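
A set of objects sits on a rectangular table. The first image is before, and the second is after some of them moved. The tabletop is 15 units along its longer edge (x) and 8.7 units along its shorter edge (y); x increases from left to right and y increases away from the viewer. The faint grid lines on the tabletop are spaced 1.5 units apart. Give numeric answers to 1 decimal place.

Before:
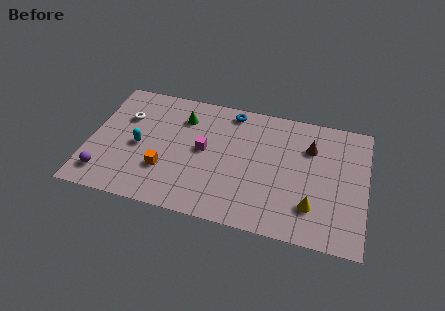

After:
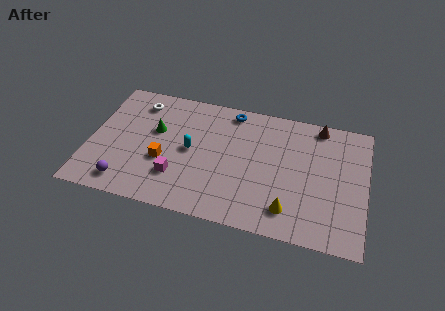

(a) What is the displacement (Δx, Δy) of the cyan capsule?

(2.8, 0.4)

The cyan capsule was at about (2.7, 4.0) and moved to about (5.5, 4.4).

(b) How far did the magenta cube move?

2.6

The magenta cube was near (6.2, 4.6) before and (4.9, 2.4) after, so it travelled √(1.3² + 2.2²) ≈ 2.6 units.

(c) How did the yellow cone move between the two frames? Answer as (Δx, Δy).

(-1.2, -0.5)

The yellow cone started near (12.2, 2.2) and ended near (11.0, 1.7).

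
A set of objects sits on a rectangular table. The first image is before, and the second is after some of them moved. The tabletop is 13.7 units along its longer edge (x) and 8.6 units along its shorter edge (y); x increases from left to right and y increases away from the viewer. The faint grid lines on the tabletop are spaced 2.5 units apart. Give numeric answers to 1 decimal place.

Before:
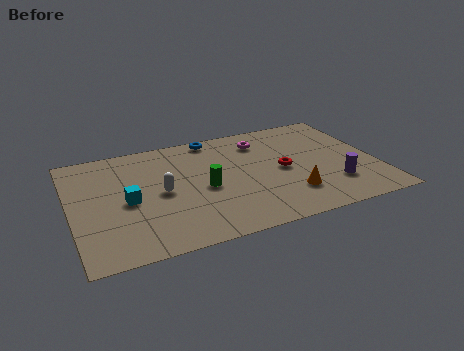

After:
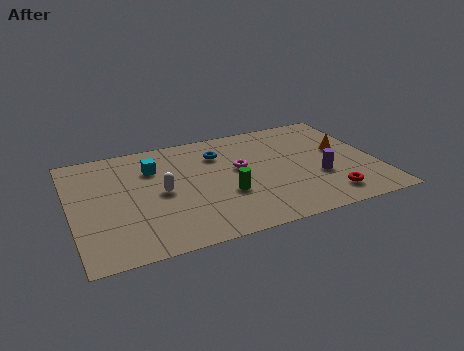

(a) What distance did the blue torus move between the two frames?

1.4

The blue torus was near (6.7, 7.8) before and (6.8, 6.4) after, so it travelled √(0.1² + 1.4²) ≈ 1.4 units.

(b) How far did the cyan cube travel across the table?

2.6

From (2.5, 4.0) to (3.8, 6.2), the cyan cube covered √(1.3² + 2.2²) ≈ 2.6 units.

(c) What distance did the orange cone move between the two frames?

3.8

The orange cone was near (9.6, 2.2) before and (12.3, 4.9) after, so it travelled √(2.7² + 2.7²) ≈ 3.8 units.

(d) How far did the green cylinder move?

1.2

The green cylinder moved from about (5.9, 3.9) to (6.8, 3.1), a distance of √(0.9² + 0.8²) ≈ 1.2.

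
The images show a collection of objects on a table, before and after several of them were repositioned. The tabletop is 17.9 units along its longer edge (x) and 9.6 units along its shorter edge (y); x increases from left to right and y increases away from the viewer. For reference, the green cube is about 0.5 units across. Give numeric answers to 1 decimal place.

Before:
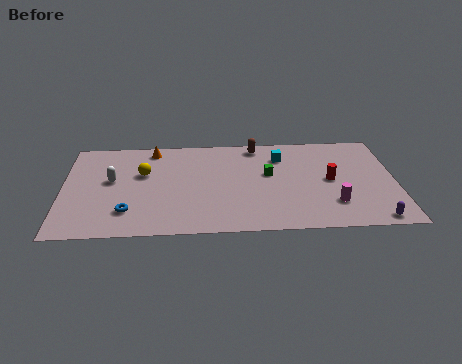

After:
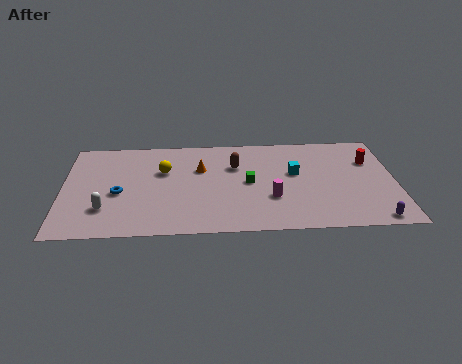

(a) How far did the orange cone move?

3.3

From (4.8, 8.4) to (7.4, 6.3), the orange cone covered √(2.6² + 2.1²) ≈ 3.3 units.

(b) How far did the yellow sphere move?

1.1

From (4.3, 6.0) to (5.4, 6.2), the yellow sphere covered √(1.1² + 0.2²) ≈ 1.1 units.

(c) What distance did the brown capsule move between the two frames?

2.3

The brown capsule moved from about (10.5, 8.5) to (9.3, 6.5), a distance of √(1.2² + 2.0²) ≈ 2.3.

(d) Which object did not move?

the purple capsule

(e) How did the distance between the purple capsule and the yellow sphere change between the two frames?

-0.9

The distance was about 13.3 in the first image and 12.4 in the second, so they moved 0.9 units closer together.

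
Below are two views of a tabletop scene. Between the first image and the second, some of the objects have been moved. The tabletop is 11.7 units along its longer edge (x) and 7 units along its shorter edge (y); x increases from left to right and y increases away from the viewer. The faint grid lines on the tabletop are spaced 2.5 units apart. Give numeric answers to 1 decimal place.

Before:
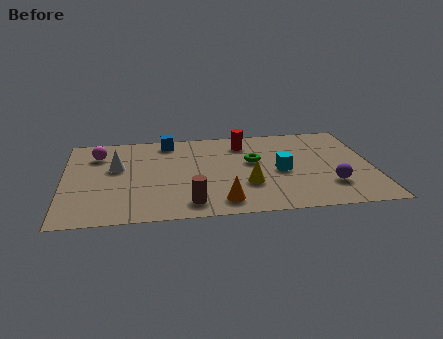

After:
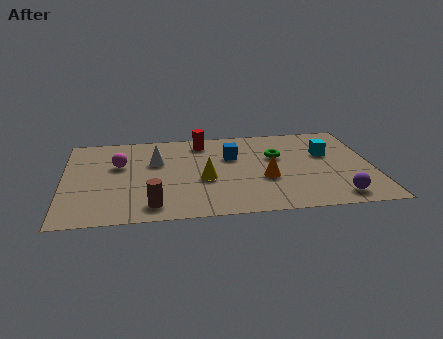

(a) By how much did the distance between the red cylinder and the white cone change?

-2.8

The distance was about 5.1 in the first image and 2.3 in the second, so they moved 2.8 units closer together.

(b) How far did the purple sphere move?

0.9

From (10.0, 1.9) to (10.2, 1.0), the purple sphere covered √(0.2² + 0.9²) ≈ 0.9 units.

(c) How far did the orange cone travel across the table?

2.3

The orange cone was near (5.9, 1.1) before and (7.6, 2.7) after, so it travelled √(1.7² + 1.6²) ≈ 2.3 units.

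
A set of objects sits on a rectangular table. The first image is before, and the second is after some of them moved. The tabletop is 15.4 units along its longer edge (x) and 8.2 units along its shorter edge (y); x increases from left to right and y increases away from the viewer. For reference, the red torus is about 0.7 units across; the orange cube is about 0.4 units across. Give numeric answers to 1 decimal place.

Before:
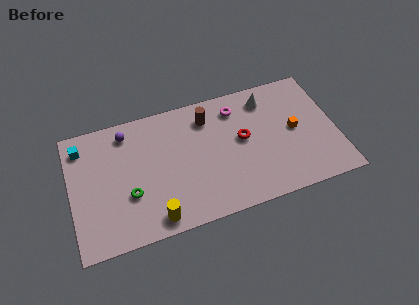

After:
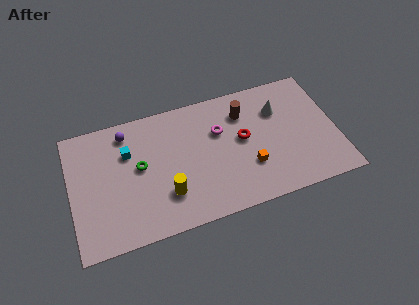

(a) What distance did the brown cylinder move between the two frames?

2.1

The brown cylinder moved from about (8.1, 6.5) to (10.2, 6.2), a distance of √(2.1² + 0.3²) ≈ 2.1.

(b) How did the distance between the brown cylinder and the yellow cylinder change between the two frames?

-0.3

The distance was about 6.5 in the first image and 6.2 in the second, so they moved 0.3 units closer together.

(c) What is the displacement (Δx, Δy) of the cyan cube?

(2.6, -1.1)

The cyan cube started near (0.8, 6.7) and ended near (3.4, 5.6).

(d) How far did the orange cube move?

3.2

The orange cube was near (13.0, 4.2) before and (10.2, 2.6) after, so it travelled √(2.8² + 1.6²) ≈ 3.2 units.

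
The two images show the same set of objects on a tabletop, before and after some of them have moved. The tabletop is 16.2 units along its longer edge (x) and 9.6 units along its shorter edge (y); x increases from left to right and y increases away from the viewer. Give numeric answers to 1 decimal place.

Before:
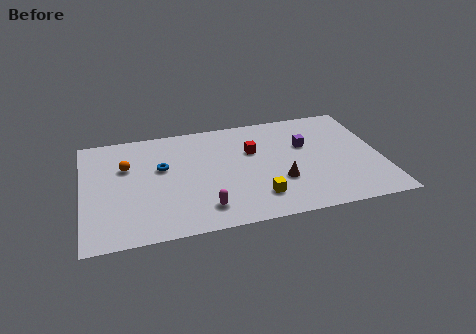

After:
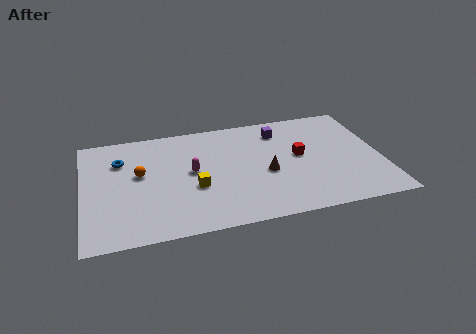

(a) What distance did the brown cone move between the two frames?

1.1

The brown cone was near (10.6, 3.2) before and (9.9, 4.1) after, so it travelled √(0.7² + 0.9²) ≈ 1.1 units.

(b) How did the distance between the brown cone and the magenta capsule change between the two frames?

-0.3

Before: roughly 4.4 units apart; after: 4.1. That's 0.3 units closer together.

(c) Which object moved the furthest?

the yellow cube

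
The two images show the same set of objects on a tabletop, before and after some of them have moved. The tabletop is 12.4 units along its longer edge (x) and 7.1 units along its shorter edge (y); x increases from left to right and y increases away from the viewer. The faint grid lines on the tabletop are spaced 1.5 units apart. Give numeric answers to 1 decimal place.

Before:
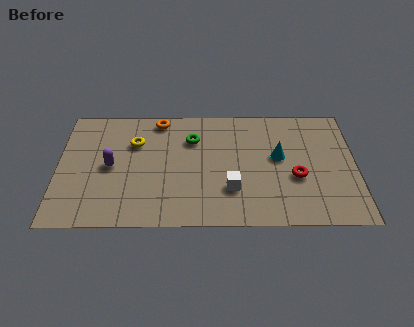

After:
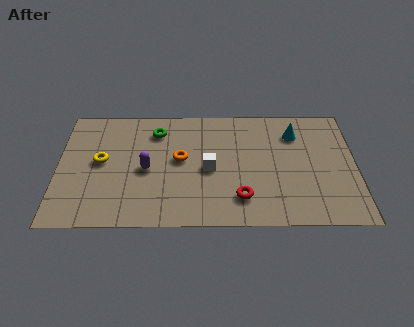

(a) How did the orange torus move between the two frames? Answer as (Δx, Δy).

(0.9, -2.4)

From the two frames, the orange torus sits at roughly (4.2, 6.3) before and (5.1, 3.9) after.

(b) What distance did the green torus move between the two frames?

1.6

The green torus moved from about (5.6, 5.1) to (4.1, 5.6), a distance of √(1.5² + 0.5²) ≈ 1.6.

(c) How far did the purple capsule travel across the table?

1.5

The purple capsule was near (2.2, 3.5) before and (3.7, 3.3) after, so it travelled √(1.5² + 0.2²) ≈ 1.5 units.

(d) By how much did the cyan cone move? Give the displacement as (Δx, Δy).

(0.7, 1.4)

The cyan cone started near (9.2, 4.0) and ended near (9.9, 5.4).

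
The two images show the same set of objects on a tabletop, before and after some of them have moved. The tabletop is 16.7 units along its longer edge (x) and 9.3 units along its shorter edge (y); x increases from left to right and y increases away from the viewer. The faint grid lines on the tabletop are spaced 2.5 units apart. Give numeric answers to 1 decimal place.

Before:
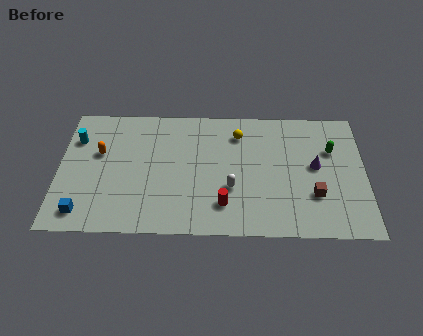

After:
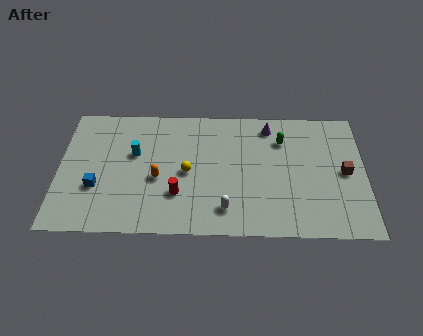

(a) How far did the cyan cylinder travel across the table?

3.4

From (0.9, 6.7) to (4.1, 5.7), the cyan cylinder covered √(3.2² + 1.0²) ≈ 3.4 units.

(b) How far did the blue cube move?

1.9

The blue cube was near (1.4, 1.4) before and (2.1, 3.2) after, so it travelled √(0.7² + 1.8²) ≈ 1.9 units.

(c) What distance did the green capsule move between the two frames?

2.8

From (14.9, 6.2) to (12.2, 6.9), the green capsule covered √(2.7² + 0.7²) ≈ 2.8 units.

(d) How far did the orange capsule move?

3.7

The orange capsule was near (2.2, 5.7) before and (5.4, 3.9) after, so it travelled √(3.2² + 1.8²) ≈ 3.7 units.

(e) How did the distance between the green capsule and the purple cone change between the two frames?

-0.3

They were about 1.5 units apart before and 1.2 after — 0.3 units closer together.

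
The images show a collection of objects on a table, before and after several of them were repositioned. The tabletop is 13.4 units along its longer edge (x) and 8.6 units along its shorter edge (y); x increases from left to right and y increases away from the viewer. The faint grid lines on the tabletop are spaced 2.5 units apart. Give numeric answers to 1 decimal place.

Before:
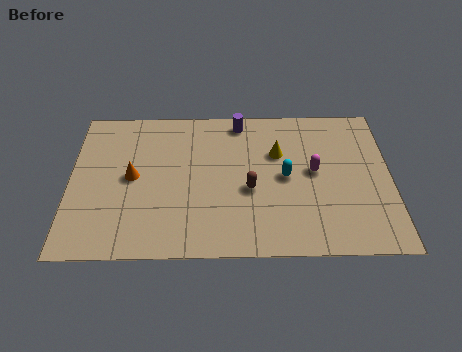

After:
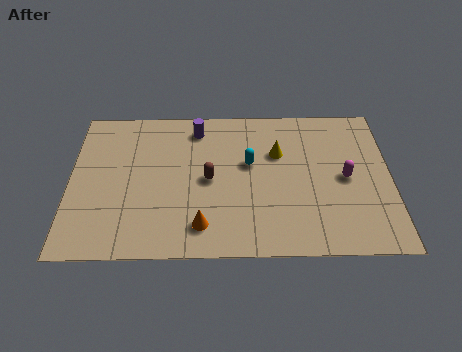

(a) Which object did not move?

the yellow cone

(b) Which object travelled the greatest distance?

the orange cone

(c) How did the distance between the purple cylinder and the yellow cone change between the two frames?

+1.2

They were about 2.5 units apart before and 3.7 after — 1.2 units further apart.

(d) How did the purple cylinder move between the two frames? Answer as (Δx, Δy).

(-1.8, -0.4)

From the two frames, the purple cylinder sits at roughly (7.1, 7.6) before and (5.3, 7.2) after.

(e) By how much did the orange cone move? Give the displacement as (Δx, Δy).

(2.9, -2.8)

The orange cone started near (2.6, 4.4) and ended near (5.5, 1.6).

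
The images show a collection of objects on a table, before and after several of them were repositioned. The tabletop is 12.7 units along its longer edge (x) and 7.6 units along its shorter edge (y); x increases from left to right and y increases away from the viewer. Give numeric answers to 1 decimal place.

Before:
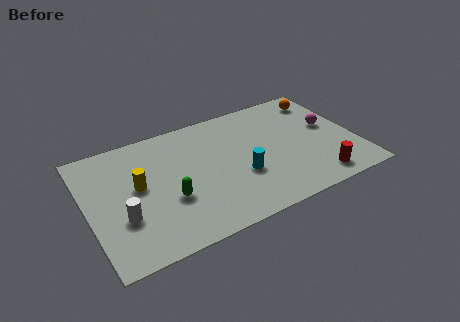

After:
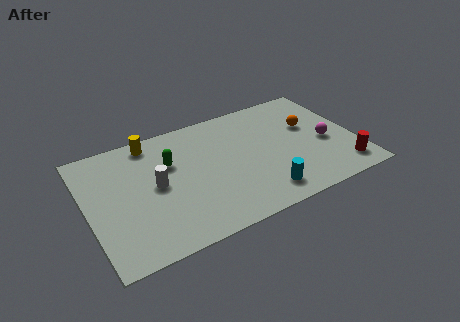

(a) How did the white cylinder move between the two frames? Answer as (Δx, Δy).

(1.7, 1.3)

From the two frames, the white cylinder sits at roughly (1.5, 2.6) before and (3.2, 3.9) after.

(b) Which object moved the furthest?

the yellow cylinder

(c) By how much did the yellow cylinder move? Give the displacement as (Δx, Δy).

(0.9, 2.5)

The yellow cylinder started near (2.4, 4.2) and ended near (3.3, 6.7).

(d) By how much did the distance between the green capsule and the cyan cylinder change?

+2.0

Before: roughly 3.4 units apart; after: 5.4. That's 2.0 units further apart.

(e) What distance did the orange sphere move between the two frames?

1.8

The orange sphere moved from about (11.6, 6.3) to (10.7, 4.7), a distance of √(0.9² + 1.6²) ≈ 1.8.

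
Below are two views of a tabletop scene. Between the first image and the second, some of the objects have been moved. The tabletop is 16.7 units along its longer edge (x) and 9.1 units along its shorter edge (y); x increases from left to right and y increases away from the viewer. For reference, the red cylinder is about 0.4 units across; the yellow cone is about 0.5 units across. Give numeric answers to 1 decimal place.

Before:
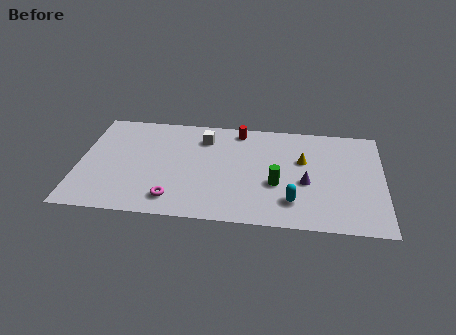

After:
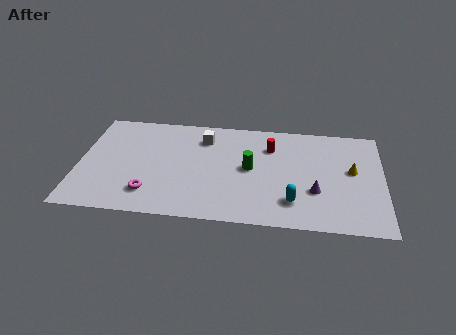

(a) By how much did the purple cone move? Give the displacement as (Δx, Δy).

(0.5, -0.7)

The purple cone was at about (12.5, 3.8) and moved to about (13.0, 3.1).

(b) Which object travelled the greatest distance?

the yellow cone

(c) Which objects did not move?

the cyan capsule and the white cube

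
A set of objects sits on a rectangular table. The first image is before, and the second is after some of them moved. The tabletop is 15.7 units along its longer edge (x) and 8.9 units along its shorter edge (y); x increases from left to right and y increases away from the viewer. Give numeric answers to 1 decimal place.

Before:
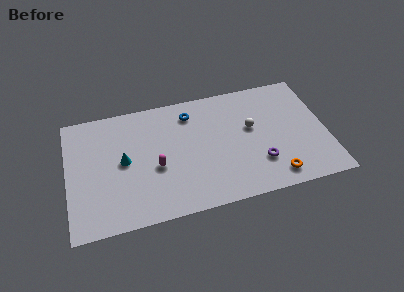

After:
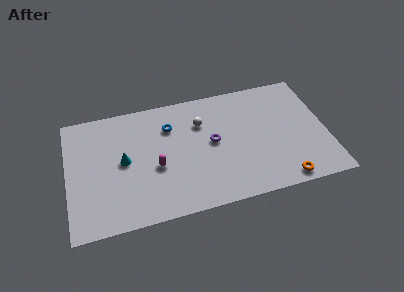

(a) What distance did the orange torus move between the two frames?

0.6

The orange torus was near (12.3, 1.3) before and (12.8, 0.9) after, so it travelled √(0.5² + 0.4²) ≈ 0.6 units.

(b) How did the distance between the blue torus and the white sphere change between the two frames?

-2.2

The distance was about 4.1 in the first image and 1.9 in the second, so they moved 2.2 units closer together.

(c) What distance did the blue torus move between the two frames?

1.5

The blue torus was near (7.6, 7.2) before and (6.3, 6.5) after, so it travelled √(1.3² + 0.7²) ≈ 1.5 units.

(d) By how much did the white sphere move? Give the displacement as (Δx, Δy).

(-3.0, 1.1)

The white sphere was at about (11.2, 5.2) and moved to about (8.2, 6.3).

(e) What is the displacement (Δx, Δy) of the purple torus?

(-2.7, 2.2)

From the two frames, the purple torus sits at roughly (11.5, 2.5) before and (8.8, 4.7) after.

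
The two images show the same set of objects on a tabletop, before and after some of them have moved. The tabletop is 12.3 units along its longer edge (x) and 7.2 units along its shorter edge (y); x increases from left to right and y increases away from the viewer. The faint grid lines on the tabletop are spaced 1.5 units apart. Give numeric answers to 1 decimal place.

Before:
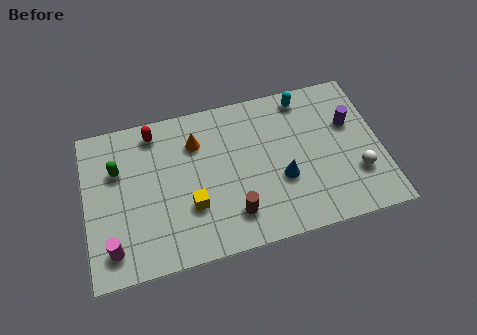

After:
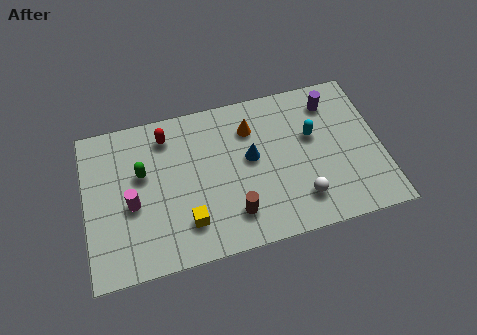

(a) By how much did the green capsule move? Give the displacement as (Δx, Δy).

(1.0, -0.4)

The green capsule was at about (1.4, 4.8) and moved to about (2.4, 4.4).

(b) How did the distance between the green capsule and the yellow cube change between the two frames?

-0.6

They were about 3.8 units apart before and 3.2 after — 0.6 units closer together.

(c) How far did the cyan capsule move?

1.9

From (9.3, 6.3) to (9.5, 4.4), the cyan capsule covered √(0.2² + 1.9²) ≈ 1.9 units.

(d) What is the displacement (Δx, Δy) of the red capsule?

(0.5, -0.3)

From the two frames, the red capsule sits at roughly (3.0, 6.2) before and (3.5, 5.9) after.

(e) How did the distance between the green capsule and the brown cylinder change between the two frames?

-1.0

The distance was about 5.6 in the first image and 4.6 in the second, so they moved 1.0 units closer together.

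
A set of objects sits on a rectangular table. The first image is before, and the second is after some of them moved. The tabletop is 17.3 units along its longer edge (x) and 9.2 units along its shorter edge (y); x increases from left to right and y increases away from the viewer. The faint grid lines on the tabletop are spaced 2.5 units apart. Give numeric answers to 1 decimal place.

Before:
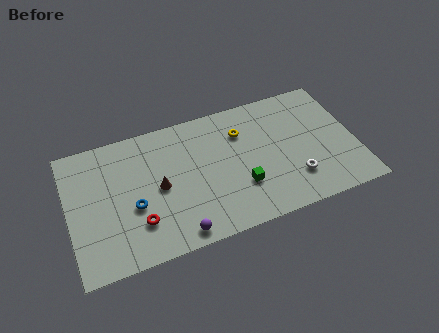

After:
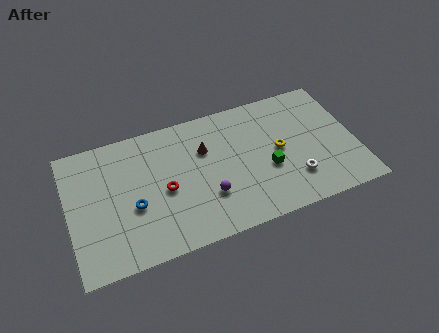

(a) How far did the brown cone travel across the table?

3.4

The brown cone moved from about (5.4, 4.5) to (8.3, 6.2), a distance of √(2.9² + 1.7²) ≈ 3.4.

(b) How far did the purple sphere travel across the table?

2.8

The purple sphere was near (6.2, 1.0) before and (8.2, 2.9) after, so it travelled √(2.0² + 1.9²) ≈ 2.8 units.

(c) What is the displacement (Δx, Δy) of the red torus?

(1.7, 1.7)

From the two frames, the red torus sits at roughly (4.0, 2.5) before and (5.7, 4.2) after.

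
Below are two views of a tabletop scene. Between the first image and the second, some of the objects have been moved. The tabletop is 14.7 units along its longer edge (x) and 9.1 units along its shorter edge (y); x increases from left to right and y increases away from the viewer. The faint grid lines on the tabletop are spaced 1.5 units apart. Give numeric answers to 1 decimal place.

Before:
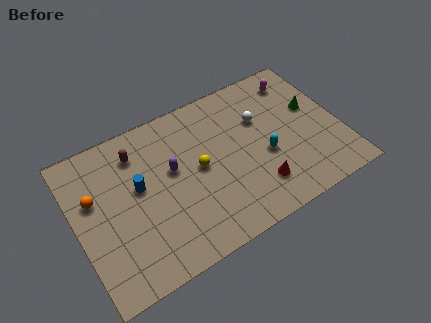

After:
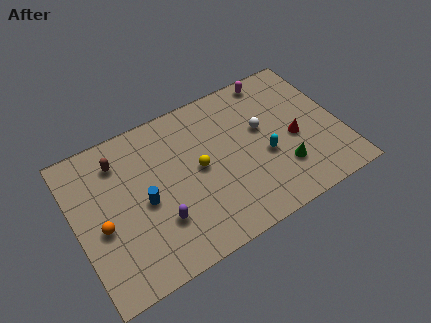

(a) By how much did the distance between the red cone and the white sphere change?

-1.9

They were about 4.0 units apart before and 2.1 after — 1.9 units closer together.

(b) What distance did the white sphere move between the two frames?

0.6

The white sphere moved from about (10.5, 6.0) to (10.5, 5.4), a distance of √(0.0² + 0.6²) ≈ 0.6.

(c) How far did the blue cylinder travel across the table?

1.0

From (3.5, 5.2) to (3.7, 4.2), the blue cylinder covered √(0.2² + 1.0²) ≈ 1.0 units.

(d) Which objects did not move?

the cyan capsule and the yellow sphere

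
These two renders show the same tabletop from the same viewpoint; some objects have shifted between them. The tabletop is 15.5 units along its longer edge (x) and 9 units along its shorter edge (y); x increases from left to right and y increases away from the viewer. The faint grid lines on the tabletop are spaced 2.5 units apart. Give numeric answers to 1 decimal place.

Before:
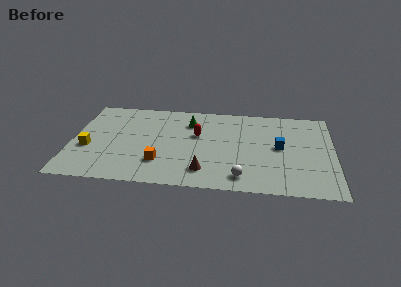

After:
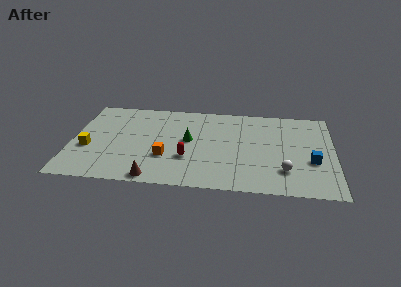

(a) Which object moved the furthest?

the brown cone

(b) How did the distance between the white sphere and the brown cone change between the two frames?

+5.5

The distance was about 2.2 in the first image and 7.7 in the second, so they moved 5.5 units further apart.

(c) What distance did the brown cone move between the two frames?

3.1

The brown cone was near (7.9, 1.8) before and (5.0, 0.8) after, so it travelled √(2.9² + 1.0²) ≈ 3.1 units.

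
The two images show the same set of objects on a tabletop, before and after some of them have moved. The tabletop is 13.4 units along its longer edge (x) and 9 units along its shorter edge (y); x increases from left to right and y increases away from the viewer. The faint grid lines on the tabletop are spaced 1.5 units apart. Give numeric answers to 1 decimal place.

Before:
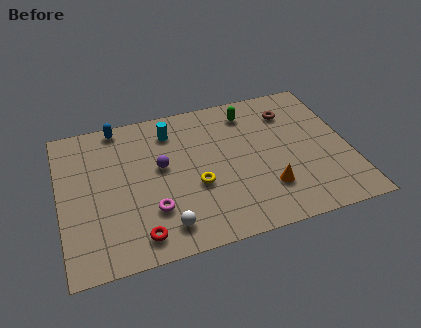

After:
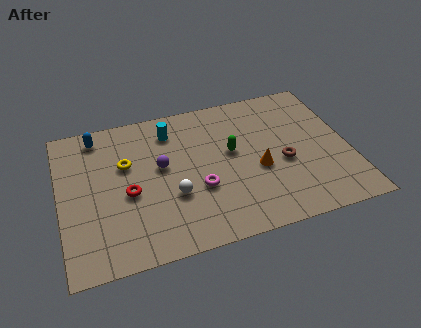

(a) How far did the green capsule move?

2.5

From (9.0, 7.4) to (8.0, 5.1), the green capsule covered √(1.0² + 2.3²) ≈ 2.5 units.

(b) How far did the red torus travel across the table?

2.6

From (3.4, 1.3) to (3.1, 3.9), the red torus covered √(0.3² + 2.6²) ≈ 2.6 units.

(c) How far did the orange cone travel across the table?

1.3

The orange cone moved from about (9.4, 2.4) to (9.1, 3.7), a distance of √(0.3² + 1.3²) ≈ 1.3.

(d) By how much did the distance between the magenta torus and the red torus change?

+1.8

They were about 1.5 units apart before and 3.3 after — 1.8 units further apart.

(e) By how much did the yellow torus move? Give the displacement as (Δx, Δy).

(-3.1, 2.2)

From the two frames, the yellow torus sits at roughly (6.2, 3.5) before and (3.1, 5.7) after.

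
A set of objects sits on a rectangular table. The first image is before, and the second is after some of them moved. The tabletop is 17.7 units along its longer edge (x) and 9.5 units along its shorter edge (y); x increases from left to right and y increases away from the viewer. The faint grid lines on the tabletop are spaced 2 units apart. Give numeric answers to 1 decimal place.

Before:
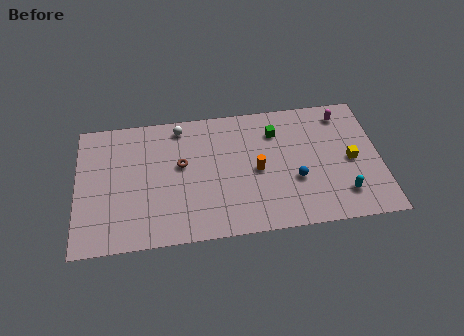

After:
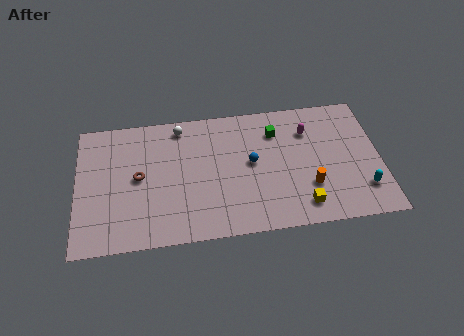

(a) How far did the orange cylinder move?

3.4

The orange cylinder was near (10.5, 4.5) before and (13.5, 2.9) after, so it travelled √(3.0² + 1.6²) ≈ 3.4 units.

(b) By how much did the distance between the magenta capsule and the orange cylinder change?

-2.2

Before: roughly 6.3 units apart; after: 4.1. That's 2.2 units closer together.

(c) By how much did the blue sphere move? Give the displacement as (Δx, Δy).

(-2.5, 1.6)

The blue sphere started near (12.7, 3.5) and ended near (10.2, 5.1).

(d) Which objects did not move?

the green cube and the white sphere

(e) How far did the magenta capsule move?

2.3

The magenta capsule was near (15.7, 8.0) before and (13.6, 7.0) after, so it travelled √(2.1² + 1.0²) ≈ 2.3 units.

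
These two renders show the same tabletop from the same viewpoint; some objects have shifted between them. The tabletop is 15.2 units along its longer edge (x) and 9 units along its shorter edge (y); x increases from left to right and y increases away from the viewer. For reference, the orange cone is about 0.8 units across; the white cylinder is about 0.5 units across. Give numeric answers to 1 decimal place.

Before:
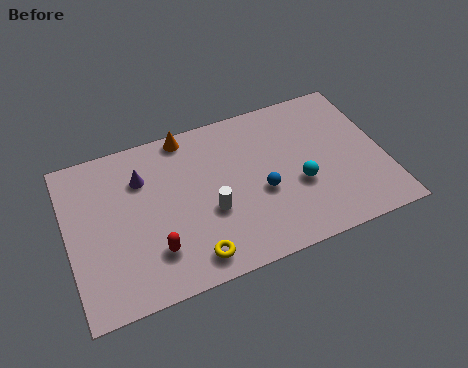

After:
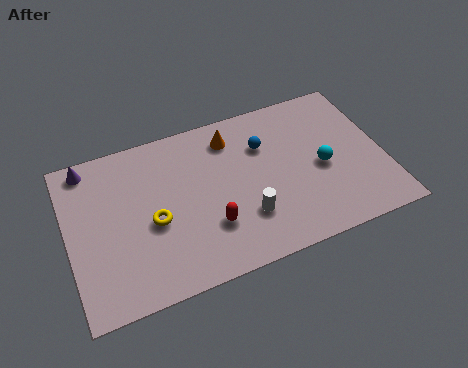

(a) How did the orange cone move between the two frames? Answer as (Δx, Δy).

(2.1, -0.9)

The orange cone was at about (6.0, 8.2) and moved to about (8.1, 7.3).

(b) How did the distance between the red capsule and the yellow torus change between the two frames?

+0.9

Before: roughly 2.0 units apart; after: 2.9. That's 0.9 units further apart.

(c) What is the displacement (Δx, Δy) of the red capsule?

(2.7, 0.4)

From the two frames, the red capsule sits at roughly (3.9, 2.3) before and (6.6, 2.7) after.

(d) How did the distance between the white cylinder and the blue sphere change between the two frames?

+1.4

The distance was about 2.5 in the first image and 3.9 in the second, so they moved 1.4 units further apart.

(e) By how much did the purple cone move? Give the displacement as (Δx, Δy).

(-2.5, 1.5)

The purple cone started near (3.7, 6.5) and ended near (1.2, 8.0).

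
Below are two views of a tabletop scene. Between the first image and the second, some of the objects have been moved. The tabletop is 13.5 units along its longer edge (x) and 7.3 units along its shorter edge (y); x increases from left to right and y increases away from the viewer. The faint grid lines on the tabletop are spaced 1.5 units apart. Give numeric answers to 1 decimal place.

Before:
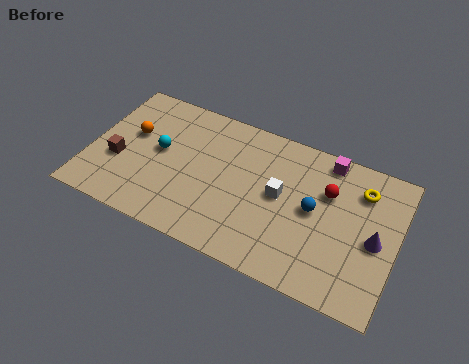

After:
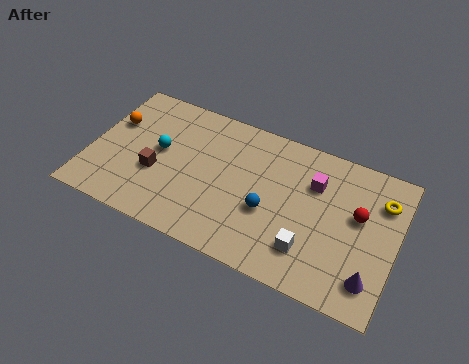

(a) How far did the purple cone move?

1.9

From (12.6, 3.4) to (12.6, 1.5), the purple cone covered √(0.0² + 1.9²) ≈ 1.9 units.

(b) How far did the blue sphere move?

2.1

The blue sphere moved from about (9.9, 3.8) to (8.0, 2.9), a distance of √(1.9² + 0.9²) ≈ 2.1.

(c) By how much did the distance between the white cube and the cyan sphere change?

+1.8

Before: roughly 5.4 units apart; after: 7.2. That's 1.8 units further apart.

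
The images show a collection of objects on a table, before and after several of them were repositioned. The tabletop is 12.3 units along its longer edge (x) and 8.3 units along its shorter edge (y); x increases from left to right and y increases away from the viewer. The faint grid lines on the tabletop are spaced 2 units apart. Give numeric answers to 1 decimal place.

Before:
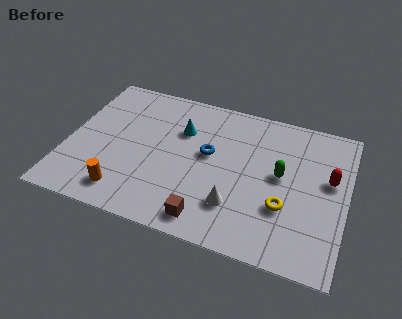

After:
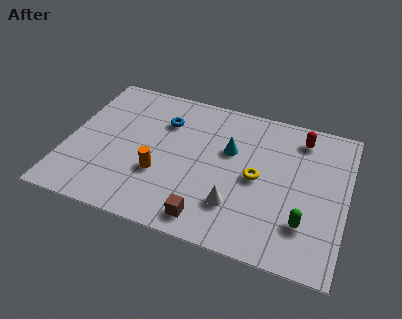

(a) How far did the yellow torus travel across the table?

1.8

From (9.7, 2.8) to (8.4, 4.0), the yellow torus covered √(1.3² + 1.2²) ≈ 1.8 units.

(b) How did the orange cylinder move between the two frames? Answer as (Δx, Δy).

(1.4, 1.5)

The orange cylinder was at about (2.8, 1.4) and moved to about (4.2, 2.9).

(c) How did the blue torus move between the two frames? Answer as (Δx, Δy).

(-2.1, 1.3)

The blue torus was at about (6.2, 4.7) and moved to about (4.1, 6.0).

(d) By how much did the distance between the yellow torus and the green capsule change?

+1.1

They were about 1.7 units apart before and 2.8 after — 1.1 units further apart.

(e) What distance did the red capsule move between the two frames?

2.4

From (11.5, 4.9) to (10.1, 6.9), the red capsule covered √(1.4² + 2.0²) ≈ 2.4 units.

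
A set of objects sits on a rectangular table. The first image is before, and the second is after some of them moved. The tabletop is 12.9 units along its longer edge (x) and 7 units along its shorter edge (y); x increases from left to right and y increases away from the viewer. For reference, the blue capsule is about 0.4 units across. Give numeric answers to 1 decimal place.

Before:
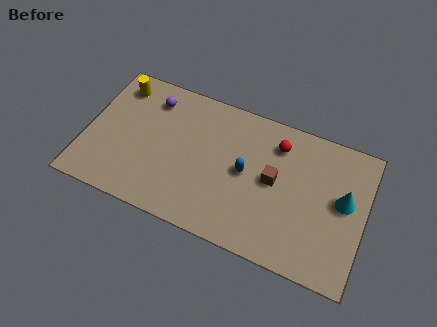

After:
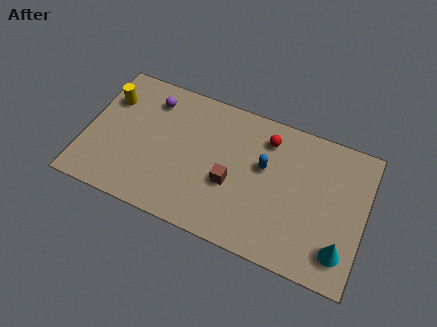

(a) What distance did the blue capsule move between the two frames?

1.0

From (7.4, 3.6) to (8.2, 4.2), the blue capsule covered √(0.8² + 0.6²) ≈ 1.0 units.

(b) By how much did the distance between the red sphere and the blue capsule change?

-0.9

They were about 2.3 units apart before and 1.4 after — 0.9 units closer together.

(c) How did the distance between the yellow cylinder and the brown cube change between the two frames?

-1.5

The distance was about 7.8 in the first image and 6.3 in the second, so they moved 1.5 units closer together.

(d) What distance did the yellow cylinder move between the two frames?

0.9

The yellow cylinder was near (1.2, 5.8) before and (0.9, 5.0) after, so it travelled √(0.3² + 0.8²) ≈ 0.9 units.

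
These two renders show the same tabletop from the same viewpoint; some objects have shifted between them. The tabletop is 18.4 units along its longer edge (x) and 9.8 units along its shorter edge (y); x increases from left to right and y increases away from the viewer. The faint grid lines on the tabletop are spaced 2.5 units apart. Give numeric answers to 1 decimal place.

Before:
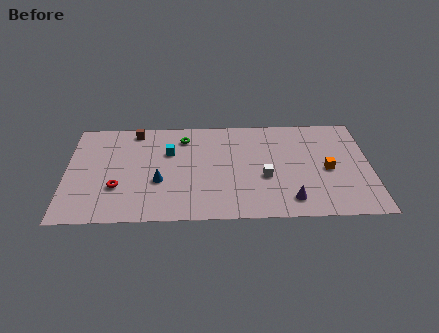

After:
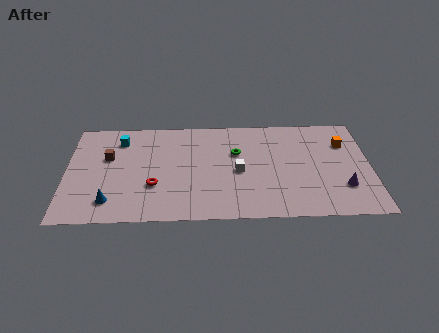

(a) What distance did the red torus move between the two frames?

2.2

The red torus was near (3.1, 3.2) before and (5.3, 3.3) after, so it travelled √(2.2² + 0.1²) ≈ 2.2 units.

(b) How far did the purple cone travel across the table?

3.4

The purple cone moved from about (13.5, 1.7) to (16.7, 2.8), a distance of √(3.2² + 1.1²) ≈ 3.4.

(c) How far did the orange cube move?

2.7

The orange cube was near (15.8, 4.5) before and (16.9, 7.0) after, so it travelled √(1.1² + 2.5²) ≈ 2.7 units.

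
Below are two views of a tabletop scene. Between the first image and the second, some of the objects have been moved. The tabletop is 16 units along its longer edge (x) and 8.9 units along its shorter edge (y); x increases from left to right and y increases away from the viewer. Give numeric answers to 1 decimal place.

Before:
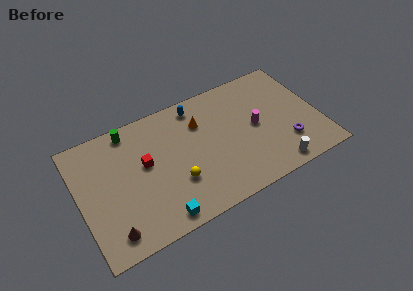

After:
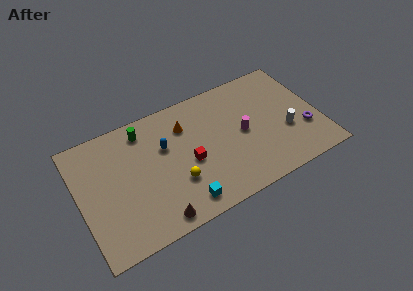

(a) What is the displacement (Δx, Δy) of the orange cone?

(-1.0, 0.2)

The orange cone was at about (8.3, 6.4) and moved to about (7.3, 6.6).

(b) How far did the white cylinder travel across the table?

2.5

The white cylinder moved from about (12.6, 1.0) to (13.7, 3.3), a distance of √(1.1² + 2.3²) ≈ 2.5.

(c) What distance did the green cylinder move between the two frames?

1.0

The green cylinder moved from about (3.7, 7.9) to (4.6, 7.5), a distance of √(0.9² + 0.4²) ≈ 1.0.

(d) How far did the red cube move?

3.0

The red cube moved from about (4.4, 5.1) to (7.2, 3.9), a distance of √(2.8² + 1.2²) ≈ 3.0.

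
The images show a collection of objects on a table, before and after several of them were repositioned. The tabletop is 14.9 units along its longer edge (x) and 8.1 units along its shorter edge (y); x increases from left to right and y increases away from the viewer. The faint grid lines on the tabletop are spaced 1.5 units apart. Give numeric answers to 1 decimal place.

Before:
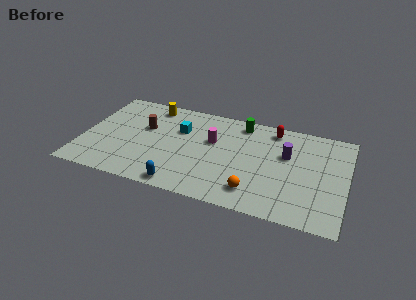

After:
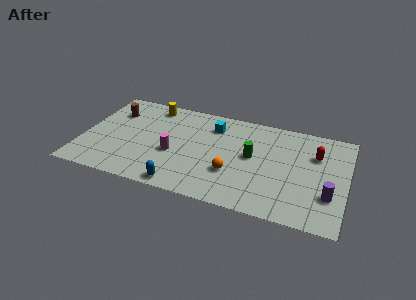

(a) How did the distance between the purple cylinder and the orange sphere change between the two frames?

+1.6

The distance was about 3.8 in the first image and 5.4 in the second, so they moved 1.6 units further apart.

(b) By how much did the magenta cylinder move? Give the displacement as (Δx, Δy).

(-2.1, -1.7)

The magenta cylinder started near (7.3, 5.0) and ended near (5.2, 3.3).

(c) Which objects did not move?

the blue capsule and the yellow cylinder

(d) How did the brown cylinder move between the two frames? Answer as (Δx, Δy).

(-1.9, 0.9)

The brown cylinder started near (3.4, 5.0) and ended near (1.5, 5.9).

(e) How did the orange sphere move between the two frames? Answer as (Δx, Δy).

(-1.3, 1.1)

From the two frames, the orange sphere sits at roughly (9.9, 1.6) before and (8.6, 2.7) after.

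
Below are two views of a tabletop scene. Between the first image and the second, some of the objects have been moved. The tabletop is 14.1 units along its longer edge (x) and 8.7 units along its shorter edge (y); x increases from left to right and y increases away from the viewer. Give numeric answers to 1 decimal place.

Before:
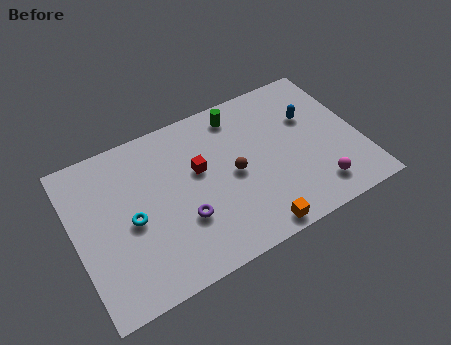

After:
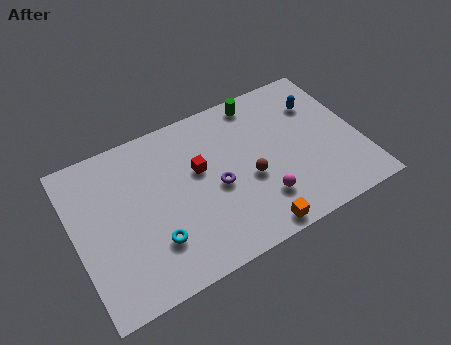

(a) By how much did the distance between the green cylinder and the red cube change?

+1.0

Before: roughly 3.2 units apart; after: 4.2. That's 1.0 units further apart.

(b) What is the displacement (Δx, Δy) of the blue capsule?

(0.5, 0.6)

The blue capsule was at about (11.9, 5.7) and moved to about (12.4, 6.3).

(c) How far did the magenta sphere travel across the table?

2.8

The magenta sphere moved from about (11.6, 1.6) to (8.9, 2.2), a distance of √(2.7² + 0.6²) ≈ 2.8.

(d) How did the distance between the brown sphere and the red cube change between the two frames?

+0.9

They were about 1.9 units apart before and 2.8 after — 0.9 units further apart.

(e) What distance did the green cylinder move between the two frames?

1.1

The green cylinder moved from about (8.5, 7.4) to (9.6, 7.7), a distance of √(1.1² + 0.3²) ≈ 1.1.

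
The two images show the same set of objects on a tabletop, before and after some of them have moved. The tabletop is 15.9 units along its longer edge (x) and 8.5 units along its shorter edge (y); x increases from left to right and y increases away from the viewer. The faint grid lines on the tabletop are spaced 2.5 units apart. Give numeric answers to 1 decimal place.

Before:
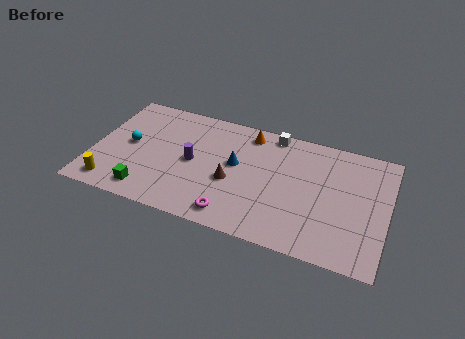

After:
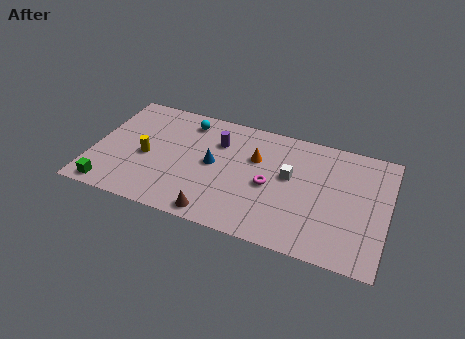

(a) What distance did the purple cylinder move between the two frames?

2.2

The purple cylinder was near (5.4, 4.2) before and (6.6, 6.1) after, so it travelled √(1.2² + 1.9²) ≈ 2.2 units.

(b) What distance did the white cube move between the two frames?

3.0

The white cube moved from about (9.5, 7.7) to (10.6, 4.9), a distance of √(1.1² + 2.8²) ≈ 3.0.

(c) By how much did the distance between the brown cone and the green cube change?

+0.9

Before: roughly 4.9 units apart; after: 5.8. That's 0.9 units further apart.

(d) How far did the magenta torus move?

3.2

The magenta torus was near (7.9, 1.2) before and (9.6, 3.9) after, so it travelled √(1.7² + 2.7²) ≈ 3.2 units.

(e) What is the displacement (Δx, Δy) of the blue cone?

(-1.2, -0.4)

The blue cone was at about (7.7, 4.8) and moved to about (6.5, 4.4).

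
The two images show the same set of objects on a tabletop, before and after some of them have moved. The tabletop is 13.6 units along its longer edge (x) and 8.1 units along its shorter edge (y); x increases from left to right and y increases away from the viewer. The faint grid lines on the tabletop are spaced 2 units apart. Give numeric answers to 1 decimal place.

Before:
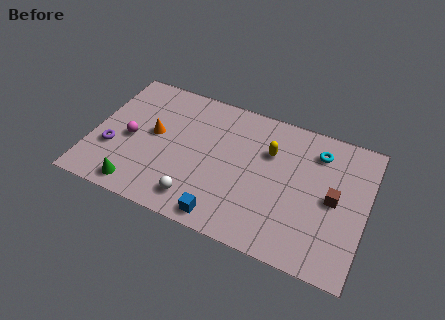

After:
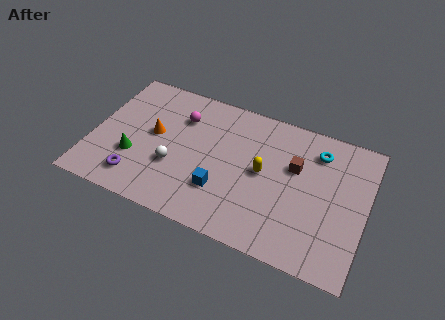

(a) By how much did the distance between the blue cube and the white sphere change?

+1.0

They were about 1.5 units apart before and 2.5 after — 1.0 units further apart.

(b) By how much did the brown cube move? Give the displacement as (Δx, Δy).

(-2.0, 1.1)

From the two frames, the brown cube sits at roughly (12.0, 4.0) before and (10.0, 5.1) after.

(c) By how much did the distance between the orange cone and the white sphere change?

-2.0

Before: roughly 3.9 units apart; after: 1.9. That's 2.0 units closer together.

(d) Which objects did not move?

the cyan torus and the orange cone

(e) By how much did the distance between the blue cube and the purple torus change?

-1.9

The distance was about 6.1 in the first image and 4.2 in the second, so they moved 1.9 units closer together.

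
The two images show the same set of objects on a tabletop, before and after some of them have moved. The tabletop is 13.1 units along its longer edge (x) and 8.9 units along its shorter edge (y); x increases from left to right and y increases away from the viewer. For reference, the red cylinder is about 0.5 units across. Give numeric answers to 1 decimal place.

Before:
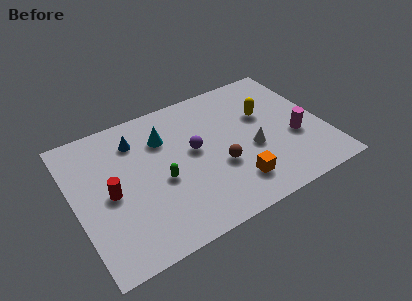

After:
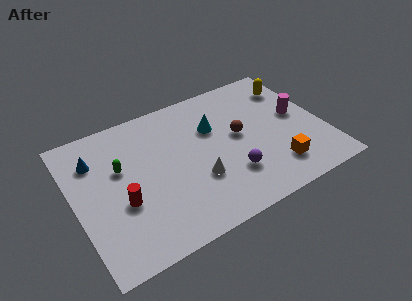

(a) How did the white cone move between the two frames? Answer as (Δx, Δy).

(-3.0, -0.6)

The white cone was at about (9.2, 3.6) and moved to about (6.2, 3.0).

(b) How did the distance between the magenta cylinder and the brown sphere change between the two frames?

-0.9

They were about 4.1 units apart before and 3.2 after — 0.9 units closer together.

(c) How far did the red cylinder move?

0.9

The red cylinder moved from about (1.8, 4.2) to (2.3, 3.4), a distance of √(0.5² + 0.8²) ≈ 0.9.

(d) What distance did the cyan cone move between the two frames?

2.6

The cyan cone moved from about (4.9, 6.4) to (7.5, 5.9), a distance of √(2.6² + 0.5²) ≈ 2.6.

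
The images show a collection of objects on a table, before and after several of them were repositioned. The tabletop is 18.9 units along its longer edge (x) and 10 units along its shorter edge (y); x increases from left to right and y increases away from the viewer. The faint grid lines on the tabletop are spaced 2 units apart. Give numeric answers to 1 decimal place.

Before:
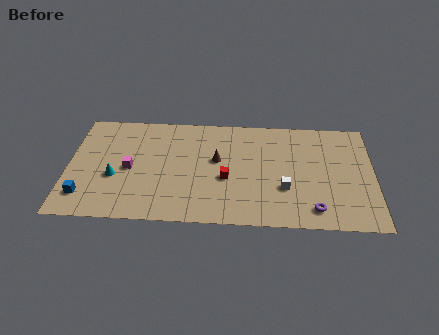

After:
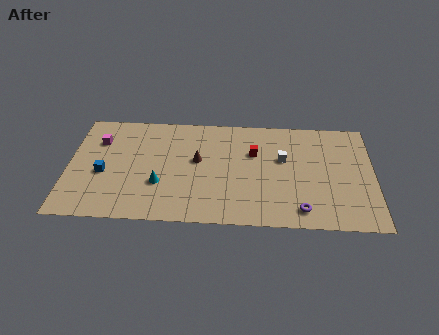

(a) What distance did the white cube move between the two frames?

2.7

The white cube was near (13.4, 3.4) before and (13.3, 6.1) after, so it travelled √(0.1² + 2.7²) ≈ 2.7 units.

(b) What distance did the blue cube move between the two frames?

2.4

From (1.1, 2.1) to (2.2, 4.2), the blue cube covered √(1.1² + 2.1²) ≈ 2.4 units.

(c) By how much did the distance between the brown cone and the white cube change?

+0.5

The distance was about 4.8 in the first image and 5.3 in the second, so they moved 0.5 units further apart.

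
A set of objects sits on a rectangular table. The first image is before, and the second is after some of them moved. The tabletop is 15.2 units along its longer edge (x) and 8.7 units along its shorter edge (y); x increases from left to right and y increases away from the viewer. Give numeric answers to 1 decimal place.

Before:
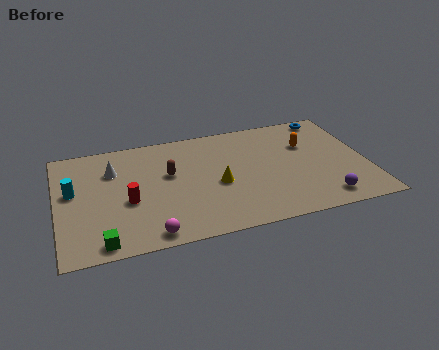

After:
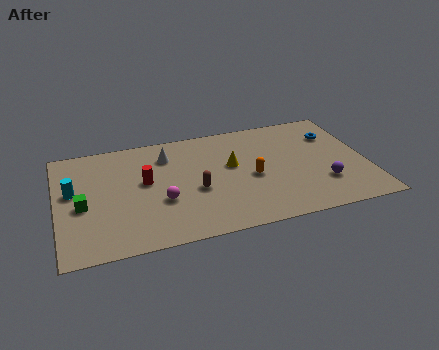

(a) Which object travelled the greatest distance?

the orange capsule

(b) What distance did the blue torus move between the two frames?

1.5

From (13.7, 7.8) to (13.8, 6.3), the blue torus covered √(0.1² + 1.5²) ≈ 1.5 units.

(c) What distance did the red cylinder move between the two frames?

1.6

From (3.4, 3.6) to (4.3, 4.9), the red cylinder covered √(0.9² + 1.3²) ≈ 1.6 units.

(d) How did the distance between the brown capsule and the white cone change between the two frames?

+0.4

Before: roughly 2.9 units apart; after: 3.3. That's 0.4 units further apart.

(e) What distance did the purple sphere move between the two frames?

1.2

The purple sphere was near (12.8, 1.3) before and (12.9, 2.5) after, so it travelled √(0.1² + 1.2²) ≈ 1.2 units.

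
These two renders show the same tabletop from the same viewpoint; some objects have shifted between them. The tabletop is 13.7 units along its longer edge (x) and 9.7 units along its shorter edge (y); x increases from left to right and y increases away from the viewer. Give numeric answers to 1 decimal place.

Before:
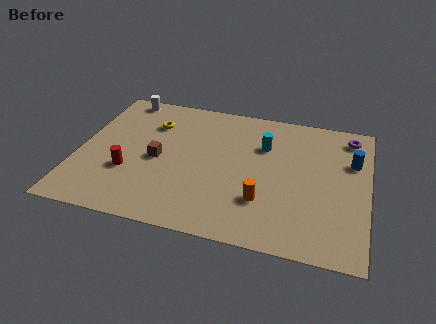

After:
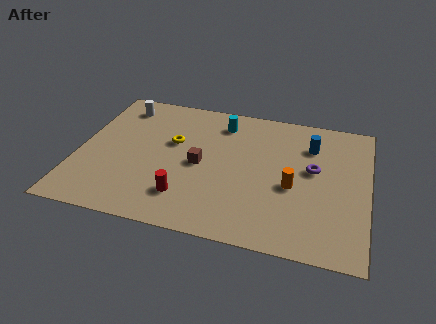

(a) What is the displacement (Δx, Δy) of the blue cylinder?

(-2.0, 0.7)

The blue cylinder started near (12.9, 6.5) and ended near (10.9, 7.2).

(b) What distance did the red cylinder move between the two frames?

3.0

From (2.5, 3.3) to (5.3, 2.2), the red cylinder covered √(2.8² + 1.1²) ≈ 3.0 units.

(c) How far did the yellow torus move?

1.6

The yellow torus was near (3.3, 7.1) before and (4.4, 5.9) after, so it travelled √(1.1² + 1.2²) ≈ 1.6 units.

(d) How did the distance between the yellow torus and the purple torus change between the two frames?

-2.8

The distance was about 9.5 in the first image and 6.7 in the second, so they moved 2.8 units closer together.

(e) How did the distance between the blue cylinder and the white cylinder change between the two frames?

-2.2

Before: roughly 11.4 units apart; after: 9.2. That's 2.2 units closer together.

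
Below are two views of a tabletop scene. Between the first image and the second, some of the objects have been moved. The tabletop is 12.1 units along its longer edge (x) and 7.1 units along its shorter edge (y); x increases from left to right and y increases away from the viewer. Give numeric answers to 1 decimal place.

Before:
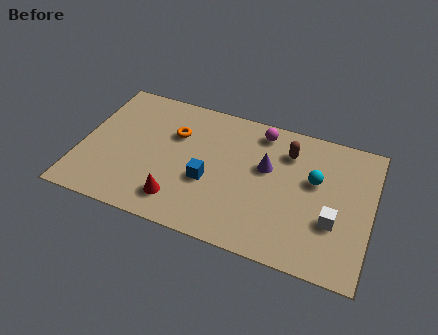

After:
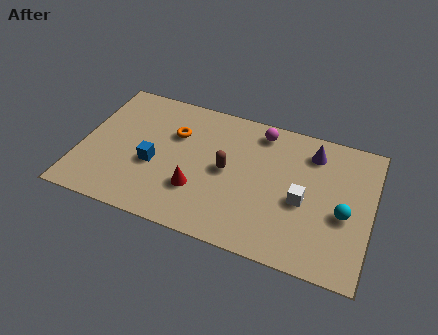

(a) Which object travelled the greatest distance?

the brown capsule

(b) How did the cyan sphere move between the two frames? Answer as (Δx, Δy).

(1.3, -1.3)

The cyan sphere was at about (9.7, 4.3) and moved to about (11.0, 3.0).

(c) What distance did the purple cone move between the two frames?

2.3

The purple cone was near (7.7, 4.3) before and (9.5, 5.7) after, so it travelled √(1.8² + 1.4²) ≈ 2.3 units.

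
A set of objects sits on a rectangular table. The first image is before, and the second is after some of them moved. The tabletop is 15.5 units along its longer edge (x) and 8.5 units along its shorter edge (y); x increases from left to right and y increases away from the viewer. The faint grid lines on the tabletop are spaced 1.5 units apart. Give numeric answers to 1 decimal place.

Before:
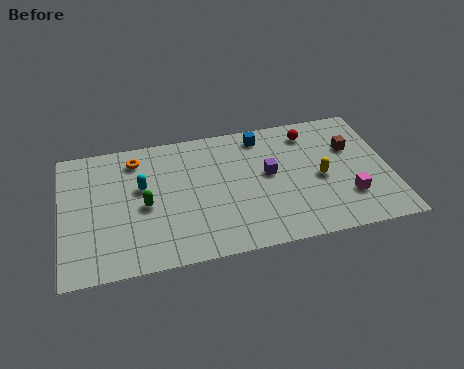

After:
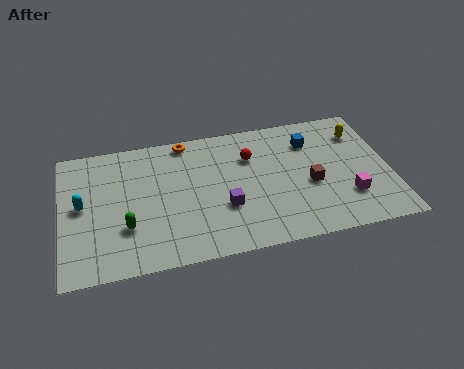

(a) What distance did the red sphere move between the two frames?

3.1

The red sphere was near (11.9, 7.0) before and (9.0, 6.0) after, so it travelled √(2.9² + 1.0²) ≈ 3.1 units.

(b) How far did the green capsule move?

1.5

The green capsule was near (3.9, 3.9) before and (3.0, 2.7) after, so it travelled √(0.9² + 1.2²) ≈ 1.5 units.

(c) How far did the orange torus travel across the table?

2.5

The orange torus was near (3.6, 7.0) before and (6.0, 7.7) after, so it travelled √(2.4² + 0.7²) ≈ 2.5 units.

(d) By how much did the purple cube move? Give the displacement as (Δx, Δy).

(-2.2, -1.7)

The purple cube was at about (9.8, 4.7) and moved to about (7.6, 3.0).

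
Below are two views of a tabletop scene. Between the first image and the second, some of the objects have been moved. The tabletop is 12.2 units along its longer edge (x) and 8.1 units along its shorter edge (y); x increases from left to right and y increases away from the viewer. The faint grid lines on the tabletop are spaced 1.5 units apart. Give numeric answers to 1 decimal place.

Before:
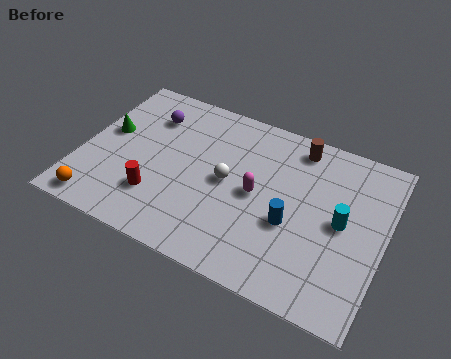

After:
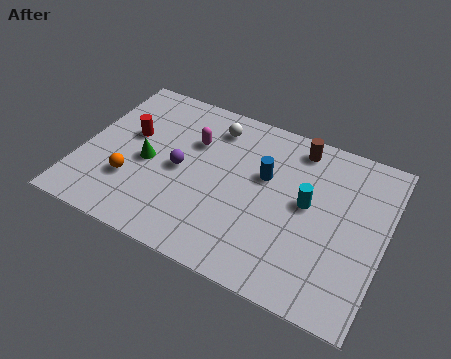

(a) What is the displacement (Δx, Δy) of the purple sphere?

(1.6, -2.2)

The purple sphere started near (2.4, 6.1) and ended near (4.0, 3.9).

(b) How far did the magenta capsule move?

3.2

From (7.1, 4.0) to (4.3, 5.5), the magenta capsule covered √(2.8² + 1.5²) ≈ 3.2 units.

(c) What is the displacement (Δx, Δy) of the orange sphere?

(1.1, 1.6)

From the two frames, the orange sphere sits at roughly (1.1, 0.9) before and (2.2, 2.5) after.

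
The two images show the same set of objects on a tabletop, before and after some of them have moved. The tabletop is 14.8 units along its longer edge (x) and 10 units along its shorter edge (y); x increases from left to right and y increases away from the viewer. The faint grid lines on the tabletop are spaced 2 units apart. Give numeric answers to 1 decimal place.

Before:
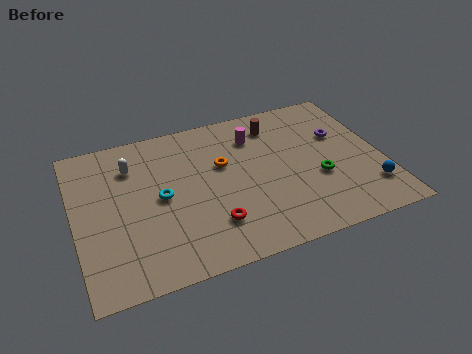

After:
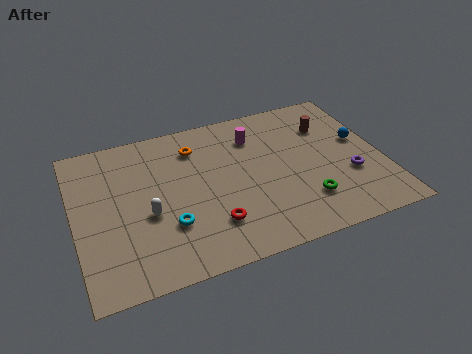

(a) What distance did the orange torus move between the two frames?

2.0

The orange torus moved from about (7.2, 6.2) to (6.0, 7.8), a distance of √(1.2² + 1.6²) ≈ 2.0.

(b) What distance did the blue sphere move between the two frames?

3.4

The blue sphere was near (13.9, 2.3) before and (13.9, 5.7) after, so it travelled √(0.0² + 3.4²) ≈ 3.4 units.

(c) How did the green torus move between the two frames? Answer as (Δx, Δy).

(-0.8, -1.3)

From the two frames, the green torus sits at roughly (11.6, 3.8) before and (10.8, 2.5) after.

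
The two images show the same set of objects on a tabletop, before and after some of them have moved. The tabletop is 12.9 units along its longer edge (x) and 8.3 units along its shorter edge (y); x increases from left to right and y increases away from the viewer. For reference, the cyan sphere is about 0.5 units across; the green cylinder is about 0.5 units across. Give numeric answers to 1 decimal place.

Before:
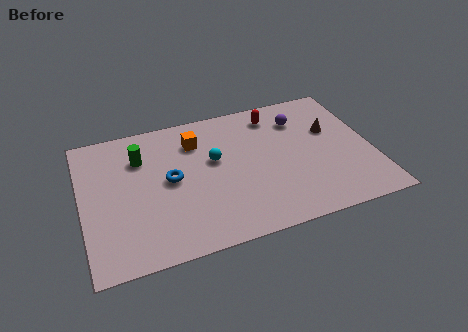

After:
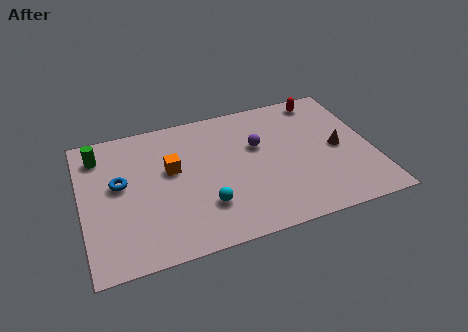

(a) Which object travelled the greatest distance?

the cyan sphere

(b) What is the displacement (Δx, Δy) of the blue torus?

(-2.2, 0.4)

The blue torus was at about (3.9, 4.3) and moved to about (1.7, 4.7).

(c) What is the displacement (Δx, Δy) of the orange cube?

(-1.2, -1.4)

The orange cube started near (5.2, 6.3) and ended near (4.0, 4.9).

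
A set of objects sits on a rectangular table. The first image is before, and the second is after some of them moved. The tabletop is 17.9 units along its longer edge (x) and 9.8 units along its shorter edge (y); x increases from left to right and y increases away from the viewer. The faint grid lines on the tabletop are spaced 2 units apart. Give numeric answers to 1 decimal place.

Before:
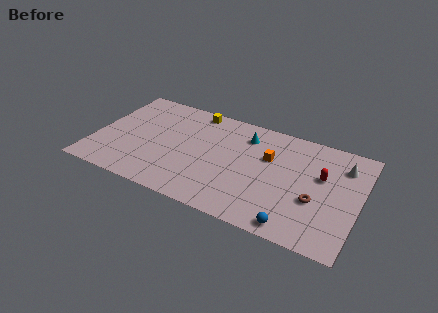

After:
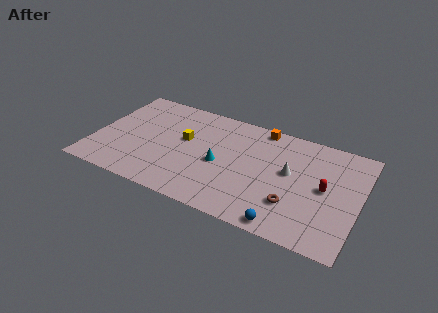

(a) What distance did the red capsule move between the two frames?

1.0

The red capsule was near (15.3, 6.0) before and (15.6, 5.0) after, so it travelled √(0.3² + 1.0²) ≈ 1.0 units.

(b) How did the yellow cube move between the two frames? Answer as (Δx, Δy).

(-0.3, -3.1)

The yellow cube started near (6.3, 8.8) and ended near (6.0, 5.7).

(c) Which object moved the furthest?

the white cone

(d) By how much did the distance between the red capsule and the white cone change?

+0.5

Before: roughly 2.0 units apart; after: 2.5. That's 0.5 units further apart.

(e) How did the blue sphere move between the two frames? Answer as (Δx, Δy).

(-0.6, -0.1)

From the two frames, the blue sphere sits at roughly (14.0, 1.0) before and (13.4, 0.9) after.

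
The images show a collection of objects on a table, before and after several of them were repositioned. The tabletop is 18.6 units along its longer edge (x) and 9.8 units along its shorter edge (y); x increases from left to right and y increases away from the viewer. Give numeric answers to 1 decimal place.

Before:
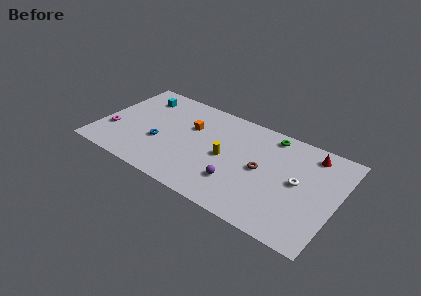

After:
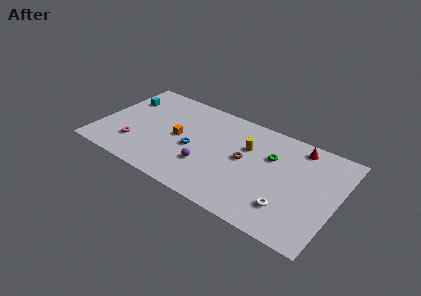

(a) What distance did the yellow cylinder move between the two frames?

2.3

The yellow cylinder moved from about (10.0, 4.7) to (11.4, 6.5), a distance of √(1.4² + 1.8²) ≈ 2.3.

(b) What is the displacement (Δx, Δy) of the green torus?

(0.3, -2.1)

From the two frames, the green torus sits at roughly (13.0, 8.6) before and (13.3, 6.5) after.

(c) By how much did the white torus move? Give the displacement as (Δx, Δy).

(-0.4, -2.7)

The white torus was at about (15.6, 5.1) and moved to about (15.2, 2.4).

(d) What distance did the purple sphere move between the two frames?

2.5

From (11.2, 2.7) to (8.7, 3.1), the purple sphere covered √(2.5² + 0.4²) ≈ 2.5 units.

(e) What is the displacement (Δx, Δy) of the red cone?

(-1.0, 0.2)

The red cone was at about (16.2, 8.3) and moved to about (15.2, 8.5).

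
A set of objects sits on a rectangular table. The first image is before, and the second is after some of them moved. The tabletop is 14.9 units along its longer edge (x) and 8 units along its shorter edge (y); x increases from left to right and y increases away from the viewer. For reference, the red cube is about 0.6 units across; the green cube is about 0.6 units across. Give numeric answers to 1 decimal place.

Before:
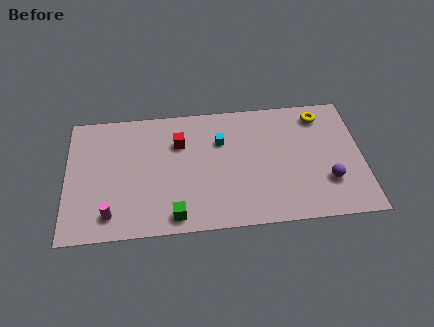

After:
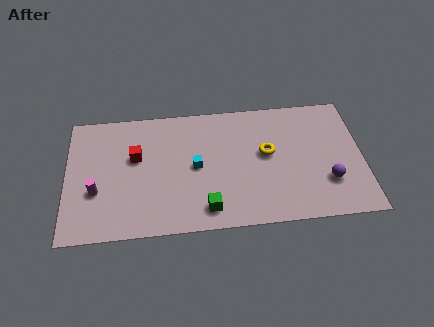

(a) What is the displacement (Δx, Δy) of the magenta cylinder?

(-0.7, 1.5)

From the two frames, the magenta cylinder sits at roughly (2.2, 1.4) before and (1.5, 2.9) after.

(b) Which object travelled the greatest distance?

the yellow torus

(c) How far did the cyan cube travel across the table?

2.0

From (7.8, 5.5) to (6.5, 4.0), the cyan cube covered √(1.3² + 1.5²) ≈ 2.0 units.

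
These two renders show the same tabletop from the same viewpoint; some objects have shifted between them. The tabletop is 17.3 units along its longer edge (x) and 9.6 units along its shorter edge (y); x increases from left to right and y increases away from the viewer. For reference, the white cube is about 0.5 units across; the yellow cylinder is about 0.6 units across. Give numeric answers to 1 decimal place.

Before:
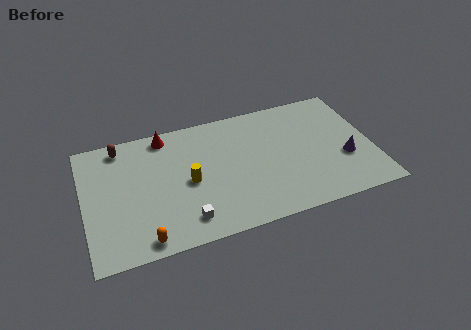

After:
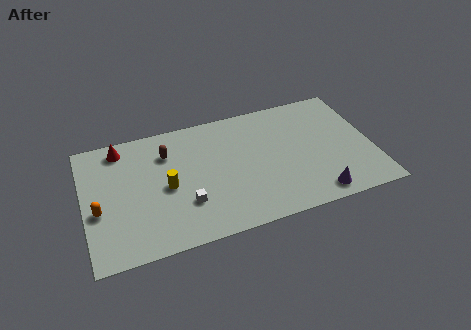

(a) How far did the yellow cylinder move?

1.3

From (6.2, 4.5) to (4.9, 4.5), the yellow cylinder covered √(1.3² + 0.0²) ≈ 1.3 units.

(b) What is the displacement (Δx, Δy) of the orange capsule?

(-2.5, 2.9)

The orange capsule was at about (3.3, 1.0) and moved to about (0.8, 3.9).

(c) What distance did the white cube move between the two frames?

1.2

From (5.8, 1.7) to (5.9, 2.9), the white cube covered √(0.1² + 1.2²) ≈ 1.2 units.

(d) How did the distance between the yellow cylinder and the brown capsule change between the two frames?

-2.8

They were about 5.4 units apart before and 2.6 after — 2.8 units closer together.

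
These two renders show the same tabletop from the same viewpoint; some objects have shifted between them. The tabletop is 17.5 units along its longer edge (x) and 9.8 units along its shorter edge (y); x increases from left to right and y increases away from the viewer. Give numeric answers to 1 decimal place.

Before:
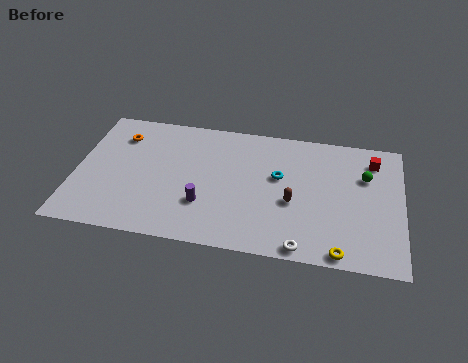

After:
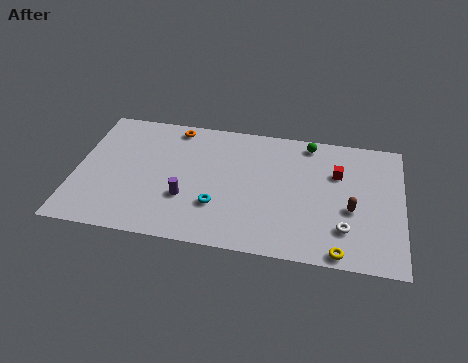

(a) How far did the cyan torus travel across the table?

4.3

The cyan torus moved from about (10.9, 5.8) to (7.7, 3.0), a distance of √(3.2² + 2.8²) ≈ 4.3.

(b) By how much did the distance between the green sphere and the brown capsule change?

+0.7

They were about 4.6 units apart before and 5.3 after — 0.7 units further apart.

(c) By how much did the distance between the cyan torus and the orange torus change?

-2.6

The distance was about 8.9 in the first image and 6.3 in the second, so they moved 2.6 units closer together.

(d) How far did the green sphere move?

3.7

The green sphere was near (15.5, 6.6) before and (12.4, 8.7) after, so it travelled √(3.1² + 2.1²) ≈ 3.7 units.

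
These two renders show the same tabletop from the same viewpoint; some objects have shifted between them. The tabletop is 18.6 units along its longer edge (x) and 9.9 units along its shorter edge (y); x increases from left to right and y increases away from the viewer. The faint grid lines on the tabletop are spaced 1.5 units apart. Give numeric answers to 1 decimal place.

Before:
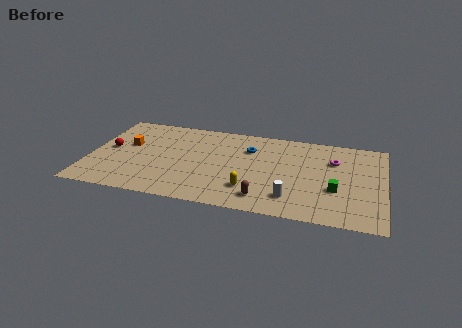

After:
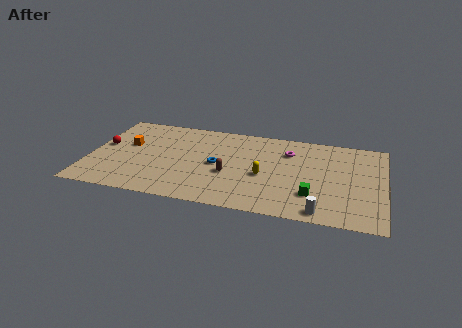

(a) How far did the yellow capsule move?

1.9

The yellow capsule moved from about (10.3, 2.5) to (11.1, 4.2), a distance of √(0.8² + 1.7²) ≈ 1.9.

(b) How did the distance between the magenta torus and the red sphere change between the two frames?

-2.5

Before: roughly 14.3 units apart; after: 11.8. That's 2.5 units closer together.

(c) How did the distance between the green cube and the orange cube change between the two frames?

-1.2

The distance was about 13.5 in the first image and 12.3 in the second, so they moved 1.2 units closer together.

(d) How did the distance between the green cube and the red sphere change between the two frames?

-0.8

Before: roughly 14.5 units apart; after: 13.7. That's 0.8 units closer together.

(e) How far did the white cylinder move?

2.2

The white cylinder was near (12.9, 2.1) before and (14.8, 1.0) after, so it travelled √(1.9² + 1.1²) ≈ 2.2 units.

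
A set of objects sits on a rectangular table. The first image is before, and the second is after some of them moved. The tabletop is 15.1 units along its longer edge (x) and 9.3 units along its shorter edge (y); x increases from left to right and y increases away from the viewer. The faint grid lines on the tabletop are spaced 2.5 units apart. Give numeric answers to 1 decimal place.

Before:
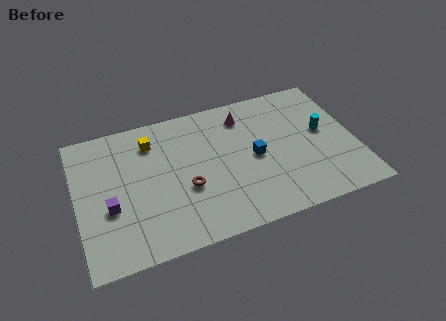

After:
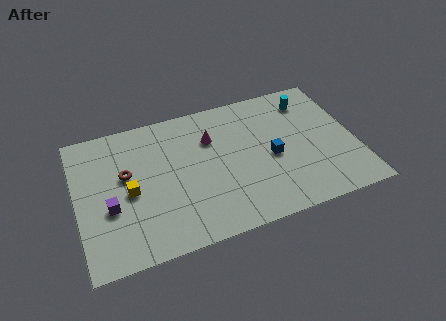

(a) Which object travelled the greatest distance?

the brown torus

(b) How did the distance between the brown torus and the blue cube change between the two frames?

+4.0

Before: roughly 3.9 units apart; after: 7.9. That's 4.0 units further apart.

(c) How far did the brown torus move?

3.6

From (5.8, 3.6) to (2.7, 5.5), the brown torus covered √(3.1² + 1.9²) ≈ 3.6 units.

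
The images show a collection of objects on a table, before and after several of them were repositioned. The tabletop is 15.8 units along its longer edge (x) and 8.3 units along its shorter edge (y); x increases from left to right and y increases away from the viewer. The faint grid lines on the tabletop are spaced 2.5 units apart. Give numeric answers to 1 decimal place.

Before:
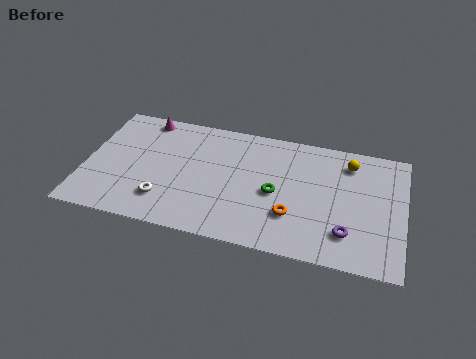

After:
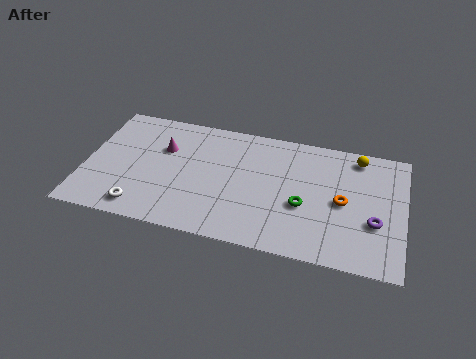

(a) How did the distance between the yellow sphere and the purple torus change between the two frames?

-0.4

The distance was about 4.7 in the first image and 4.3 in the second, so they moved 0.4 units closer together.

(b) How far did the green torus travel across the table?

1.5

The green torus moved from about (9.5, 3.8) to (10.9, 3.3), a distance of √(1.4² + 0.5²) ≈ 1.5.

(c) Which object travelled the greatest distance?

the orange torus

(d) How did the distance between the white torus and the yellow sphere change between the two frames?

+1.9

The distance was about 10.1 in the first image and 12.0 in the second, so they moved 1.9 units further apart.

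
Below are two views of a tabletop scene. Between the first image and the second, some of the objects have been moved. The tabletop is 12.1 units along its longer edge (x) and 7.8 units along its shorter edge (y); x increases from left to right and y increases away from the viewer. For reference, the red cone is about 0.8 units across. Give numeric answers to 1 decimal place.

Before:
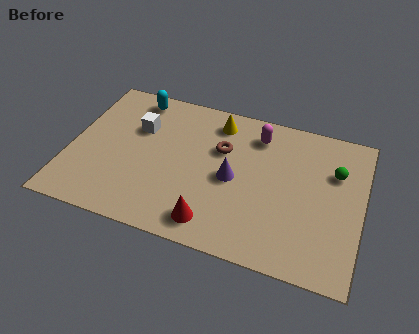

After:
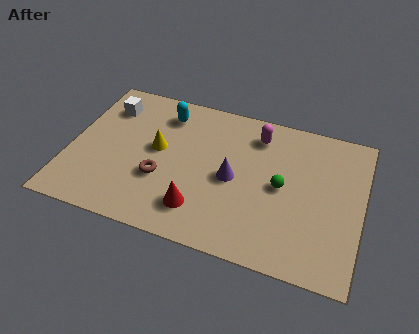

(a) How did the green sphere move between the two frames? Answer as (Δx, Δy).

(-2.1, -1.4)

From the two frames, the green sphere sits at roughly (10.9, 5.3) before and (8.8, 3.9) after.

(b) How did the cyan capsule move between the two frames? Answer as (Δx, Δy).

(1.3, -0.5)

From the two frames, the cyan capsule sits at roughly (2.4, 6.8) before and (3.7, 6.3) after.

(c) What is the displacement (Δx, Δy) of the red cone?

(-0.6, 0.5)

The red cone started near (6.2, 1.2) and ended near (5.6, 1.7).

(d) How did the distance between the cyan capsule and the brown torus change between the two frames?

-0.7

They were about 4.2 units apart before and 3.5 after — 0.7 units closer together.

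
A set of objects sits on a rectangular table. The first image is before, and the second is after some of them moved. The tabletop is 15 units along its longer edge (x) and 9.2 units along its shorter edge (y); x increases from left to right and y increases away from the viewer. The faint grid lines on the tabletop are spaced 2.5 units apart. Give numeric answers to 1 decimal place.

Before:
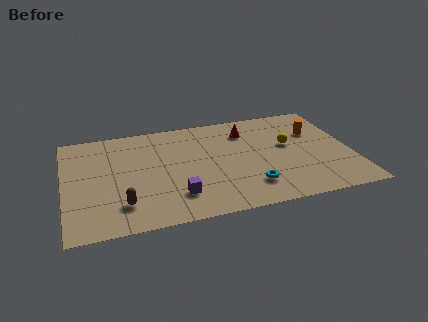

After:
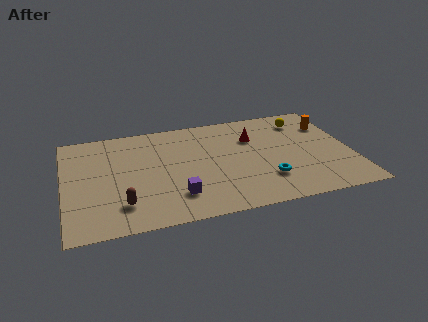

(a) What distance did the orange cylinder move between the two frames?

0.9

From (13.3, 6.2) to (14.1, 6.7), the orange cylinder covered √(0.8² + 0.5²) ≈ 0.9 units.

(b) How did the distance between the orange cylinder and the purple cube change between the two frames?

+0.9

They were about 8.6 units apart before and 9.5 after — 0.9 units further apart.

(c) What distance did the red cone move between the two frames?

0.8

The red cone moved from about (9.7, 7.1) to (10.0, 6.4), a distance of √(0.3² + 0.7²) ≈ 0.8.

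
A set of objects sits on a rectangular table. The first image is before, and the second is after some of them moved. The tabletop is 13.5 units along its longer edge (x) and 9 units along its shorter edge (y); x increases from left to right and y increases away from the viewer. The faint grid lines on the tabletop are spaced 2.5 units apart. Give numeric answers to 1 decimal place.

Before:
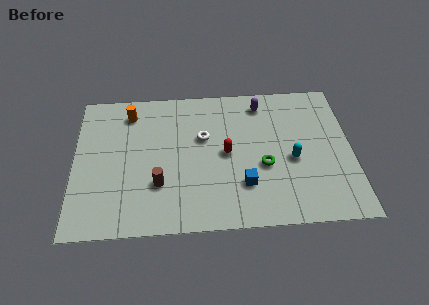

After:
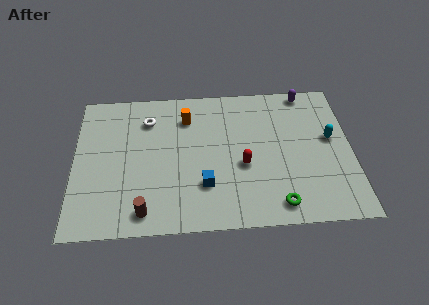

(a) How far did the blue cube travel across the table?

1.9

The blue cube was near (8.2, 2.5) before and (6.3, 2.6) after, so it travelled √(1.9² + 0.1²) ≈ 1.9 units.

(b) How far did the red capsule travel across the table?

1.1

From (7.4, 4.5) to (8.2, 3.7), the red capsule covered √(0.8² + 0.8²) ≈ 1.1 units.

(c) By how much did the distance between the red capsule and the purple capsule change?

+1.9

Before: roughly 3.6 units apart; after: 5.5. That's 1.9 units further apart.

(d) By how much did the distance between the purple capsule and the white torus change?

+4.4

They were about 3.5 units apart before and 7.9 after — 4.4 units further apart.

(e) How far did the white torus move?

3.0

The white torus moved from about (6.3, 5.6) to (3.6, 6.9), a distance of √(2.7² + 1.3²) ≈ 3.0.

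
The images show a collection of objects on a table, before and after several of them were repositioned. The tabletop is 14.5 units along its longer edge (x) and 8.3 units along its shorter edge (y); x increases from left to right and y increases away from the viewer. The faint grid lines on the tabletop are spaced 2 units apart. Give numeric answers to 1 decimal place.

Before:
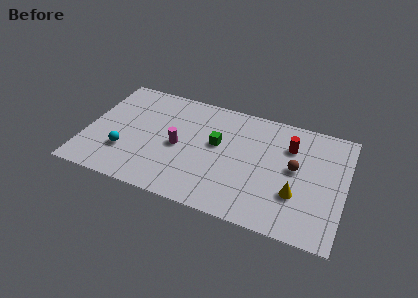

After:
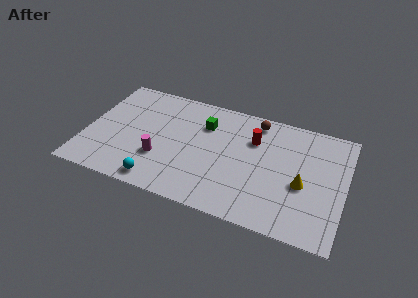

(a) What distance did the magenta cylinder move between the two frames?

1.5

The magenta cylinder was near (5.2, 3.9) before and (4.3, 2.7) after, so it travelled √(0.9² + 1.2²) ≈ 1.5 units.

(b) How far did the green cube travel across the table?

1.4

From (7.3, 4.8) to (6.5, 6.0), the green cube covered √(0.8² + 1.2²) ≈ 1.4 units.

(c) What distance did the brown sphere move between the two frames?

3.6

The brown sphere moved from about (11.7, 4.5) to (9.3, 7.2), a distance of √(2.4² + 2.7²) ≈ 3.6.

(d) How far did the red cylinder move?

2.0

The red cylinder moved from about (11.3, 6.0) to (9.3, 5.8), a distance of √(2.0² + 0.2²) ≈ 2.0.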